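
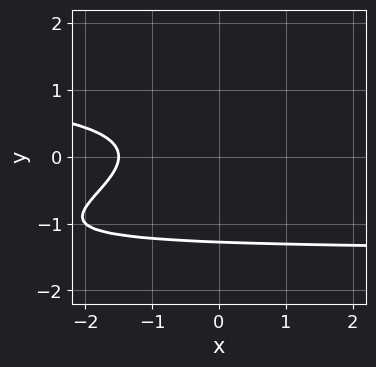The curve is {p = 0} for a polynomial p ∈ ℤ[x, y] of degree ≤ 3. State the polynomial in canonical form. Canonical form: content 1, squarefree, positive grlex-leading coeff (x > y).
x*y^2 - 3*y^3 - 2*y^2 - 2*x - 3

(a) The degree is 3 — no degree-2 curve has this shape.
(b) Putting this together gives p.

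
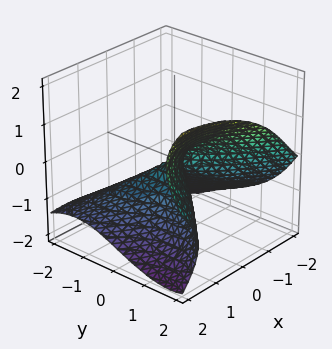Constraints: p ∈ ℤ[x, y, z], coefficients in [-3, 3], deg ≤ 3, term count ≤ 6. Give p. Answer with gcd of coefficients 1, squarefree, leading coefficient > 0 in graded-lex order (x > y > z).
2*x*y*z + y^3 - 2*z^3 - 2*x^2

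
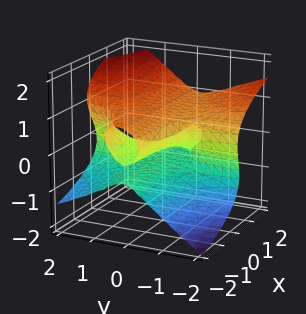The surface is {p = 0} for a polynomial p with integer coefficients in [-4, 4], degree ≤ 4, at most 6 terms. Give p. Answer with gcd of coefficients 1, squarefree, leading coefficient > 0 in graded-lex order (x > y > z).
x*y^2 + y*z^2 - 2*z^3 + z^2 + z

First, the degree is 3 — a generic line meets the surface in up to 3 points.
Next, from the visible intercepts: the visible y-axis segment lies entirely on the surface; the z-axis gridline crossings are at z ∈ {0, 1}; every point of the x-axis in the box is on the surface.
Finally, assembling these constraints gives the stated polynomial.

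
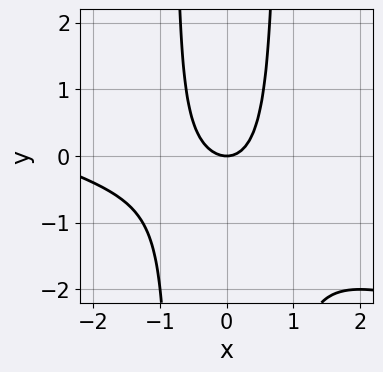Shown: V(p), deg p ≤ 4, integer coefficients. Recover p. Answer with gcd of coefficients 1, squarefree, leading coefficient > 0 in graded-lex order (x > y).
First, deg p = 3.
Then, against the integer gridlines: it meets the x-axis at x = 0 (among the integer gridlines); it meets the y-axis at y = 0 (among the integer gridlines).
Finally, together with the visible shape, these determine p as stated.

x^3 + 3*x^2*y + 3*x^2 - 2*y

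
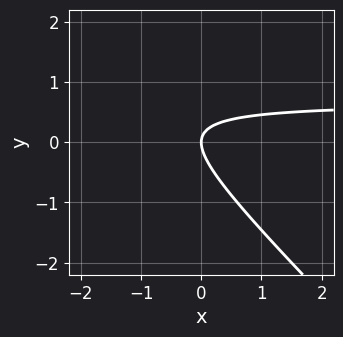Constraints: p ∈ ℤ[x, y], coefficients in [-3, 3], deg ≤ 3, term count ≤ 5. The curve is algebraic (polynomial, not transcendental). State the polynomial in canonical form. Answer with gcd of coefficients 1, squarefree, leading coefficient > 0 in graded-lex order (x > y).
3*x*y + 3*y^2 - 2*x

1. Degree: no degree-1 curve has this shape, so deg p = 2.
2. From the axis intercepts and sections: it meets the x-axis at x = 0 (among the integer gridlines); it crosses the y-axis at the gridline y = 0.
3. Fitting integer coefficients to these (and the overall shape) gives p.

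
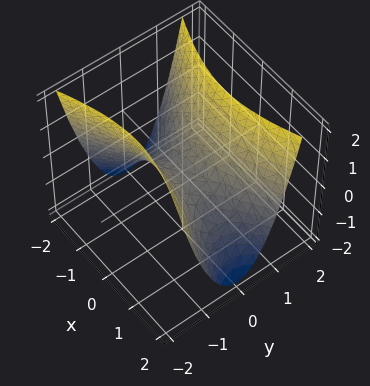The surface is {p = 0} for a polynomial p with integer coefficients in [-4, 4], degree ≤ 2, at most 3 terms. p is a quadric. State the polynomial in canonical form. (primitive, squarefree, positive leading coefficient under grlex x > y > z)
The degree is 2 — a hyperbolic paraboloid; a quadric.
Symmetries: it's symmetric under y → −y, forcing even powers of y; mirror symmetry x ↦ −x ⇒ only even powers of x.
From the axis intercepts and sections: one y-axis crossing is at y = 0; one z-axis crossing is at z = 0; one x-axis crossing is at x = 0.
Assembling these constraints gives the stated polynomial.

x^2 - 3*y^2 + 2*z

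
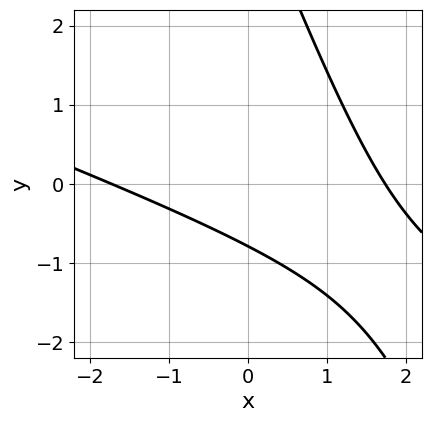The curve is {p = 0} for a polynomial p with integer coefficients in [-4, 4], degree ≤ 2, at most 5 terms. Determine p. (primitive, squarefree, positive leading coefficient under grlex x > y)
First, deg p = 2.
Finally, the integer polynomial consistent with all of this is the stated p.

x^2 + 3*x*y + y^2 - 3*y - 3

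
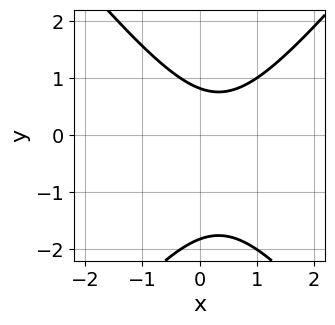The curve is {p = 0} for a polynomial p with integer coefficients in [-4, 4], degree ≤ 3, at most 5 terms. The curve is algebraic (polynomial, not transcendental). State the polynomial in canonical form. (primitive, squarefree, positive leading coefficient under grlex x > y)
3*x^2 - 2*y^2 - 2*x - 2*y + 3

First, degree: a generic line meets the curve in up to 2 points, so deg p = 2.
Then, observable constraints: it misses every integer gridline on the x-axis.
Finally, matching integer coefficients to the picture gives p.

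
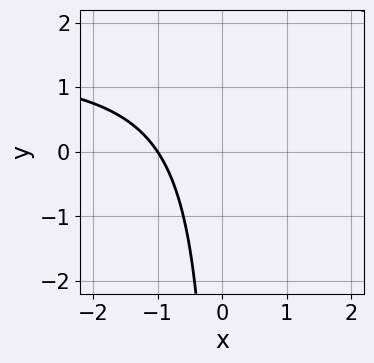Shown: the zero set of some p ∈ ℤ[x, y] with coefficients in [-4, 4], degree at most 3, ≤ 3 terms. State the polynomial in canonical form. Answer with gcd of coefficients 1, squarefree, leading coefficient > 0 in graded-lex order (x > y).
The degree is 2 — the shape is more complex than any degree-1 curve.
Observable constraints: it crosses the x-axis at the gridline x = -1; the curve avoids every integer y-axis point in the box.
Assembling these constraints gives the stated polynomial.

2*x*y - 3*x - 3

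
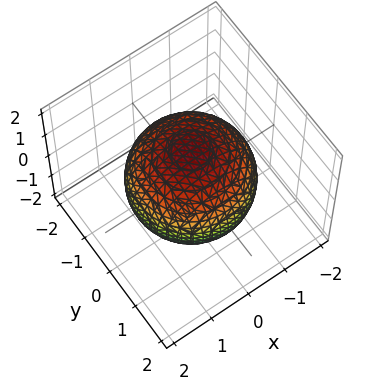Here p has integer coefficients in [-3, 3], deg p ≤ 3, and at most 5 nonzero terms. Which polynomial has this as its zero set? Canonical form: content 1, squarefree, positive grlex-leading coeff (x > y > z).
First, deg p = 2. A closed, bounded, convex surface; a quadric.
Next, symmetries: it's symmetric under z → −z, forcing even powers of z; the surface is invariant under rotation about z: p = q(x² + y², z).
Next, from the visible intercepts: a circular section at z = -1 has radius exactly 1.
Finally, the integer polynomial consistent with all of this is the stated p.

x^2 + y^2 + z^2 - 2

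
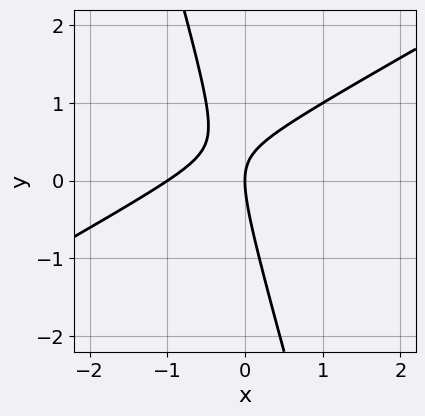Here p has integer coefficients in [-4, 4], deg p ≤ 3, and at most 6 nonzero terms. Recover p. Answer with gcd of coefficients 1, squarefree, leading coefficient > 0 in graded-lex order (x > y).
2*x^2 - 3*x*y - y^2 + 2*x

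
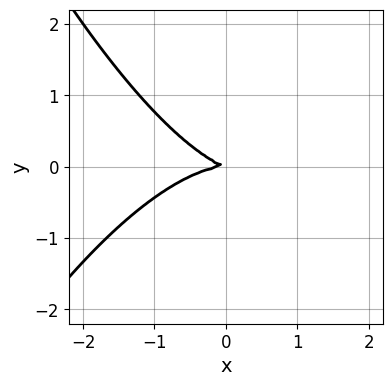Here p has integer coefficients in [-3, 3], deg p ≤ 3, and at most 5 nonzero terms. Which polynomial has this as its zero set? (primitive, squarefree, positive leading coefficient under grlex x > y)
x^3 + x*y + 3*y^2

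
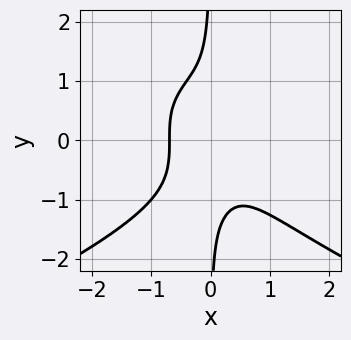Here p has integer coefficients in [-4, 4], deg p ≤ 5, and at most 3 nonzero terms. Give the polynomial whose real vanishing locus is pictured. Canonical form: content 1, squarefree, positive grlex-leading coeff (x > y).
2*x*y^3 + 3*x^3 + 1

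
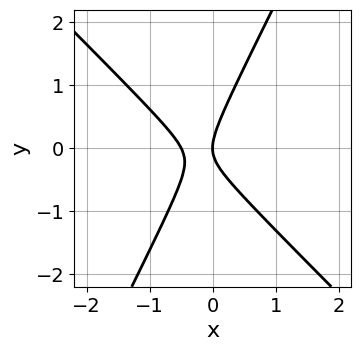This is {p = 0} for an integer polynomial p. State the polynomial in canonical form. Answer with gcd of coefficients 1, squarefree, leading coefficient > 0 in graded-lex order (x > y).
2*x^2 + x*y - y^2 + x

(a) The degree is 2 — a generic line meets the curve in up to 2 points.
(b) Reading off the gridlines: it meets the y-axis at y = 0 (among the integer gridlines); one x-axis crossing is at x = 0.
(c) Together with the visible shape, these determine p as stated.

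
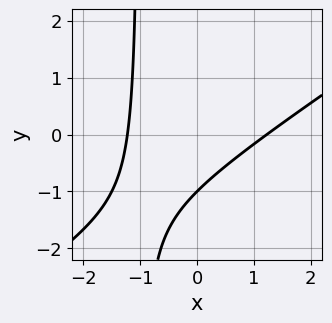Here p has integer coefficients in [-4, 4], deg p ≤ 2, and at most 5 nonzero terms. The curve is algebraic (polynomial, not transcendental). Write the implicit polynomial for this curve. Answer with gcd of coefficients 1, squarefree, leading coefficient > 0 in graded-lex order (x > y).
2*x^2 - 3*x*y - 3*y - 3

(a) Degree: the shape is more complex than any degree-1 curve, so deg p = 2.
(b) Checking where it meets the axes: it meets the y-axis at y = -1 (among the integer gridlines).
(c) Matching integer coefficients to the picture gives p.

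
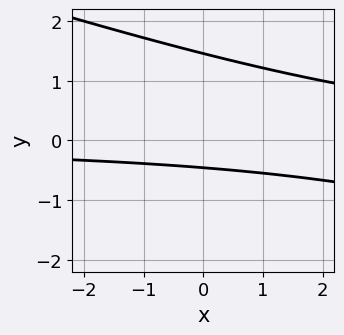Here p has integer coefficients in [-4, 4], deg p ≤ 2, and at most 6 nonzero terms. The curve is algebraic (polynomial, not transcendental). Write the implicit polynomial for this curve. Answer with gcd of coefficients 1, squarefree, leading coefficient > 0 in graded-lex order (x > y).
First, deg p = 2.
Then, against the integer gridlines: it misses every integer gridline on the x-axis.
Finally, the integer polynomial consistent with all of this is the stated p.

x*y + 3*y^2 - 3*y - 2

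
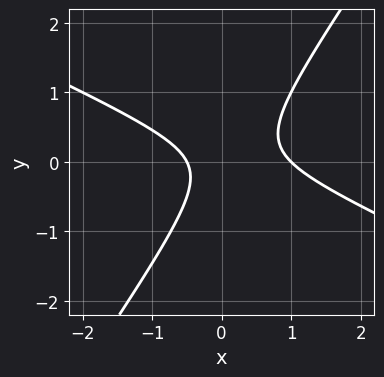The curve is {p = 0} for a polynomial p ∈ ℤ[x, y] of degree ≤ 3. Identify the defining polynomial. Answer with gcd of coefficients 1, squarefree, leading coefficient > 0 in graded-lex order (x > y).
(a) deg p = 2.
(b) From the axis intercepts and sections: the curve avoids every integer y-axis point in the box; one x-axis crossing is at x = 1.
(c) Fitting integer coefficients to these (and the overall shape) gives p.

2*x^2 + 3*x*y - 3*y^2 - x - 1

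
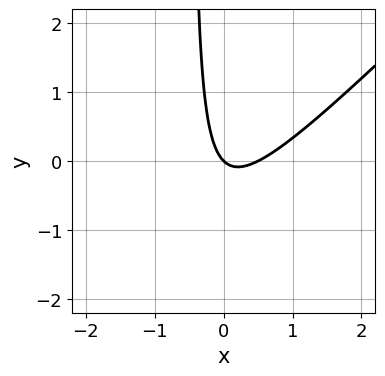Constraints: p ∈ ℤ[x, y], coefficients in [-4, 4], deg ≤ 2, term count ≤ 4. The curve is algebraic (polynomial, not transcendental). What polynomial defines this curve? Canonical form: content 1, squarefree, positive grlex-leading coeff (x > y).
2*x^2 - 2*x*y - x - y

The degree is 2 — a generic line meets the curve in up to 2 points.
Observable constraints: one y-axis crossing is at y = 0; it crosses the x-axis at the gridline x = 0.
Together with the visible shape, these determine p as stated.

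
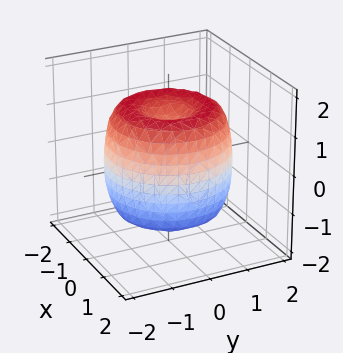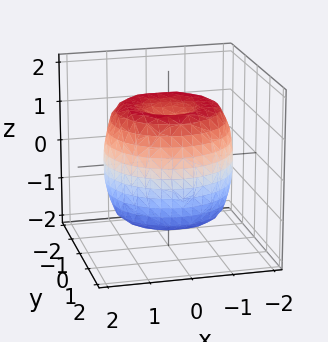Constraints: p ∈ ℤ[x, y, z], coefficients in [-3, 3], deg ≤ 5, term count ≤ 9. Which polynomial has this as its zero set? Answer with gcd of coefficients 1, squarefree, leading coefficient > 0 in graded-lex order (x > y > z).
Degree: a generic line meets the surface in up to 4 points, so deg p = 4.
Symmetries: rotational symmetry about the z-axis ⇒ p depends on x, y only through x² + y².
From the visible intercepts: the z-axis gridline crossings are at z ∈ {-1, 1}; a circular section at z = -1 has radius between 1 and 2.
Together with the visible shape, these determine p as stated.

x^4 + 2*x^2*y^2 + y^4 - 2*x^2 - 2*y^2 + z^2 - 1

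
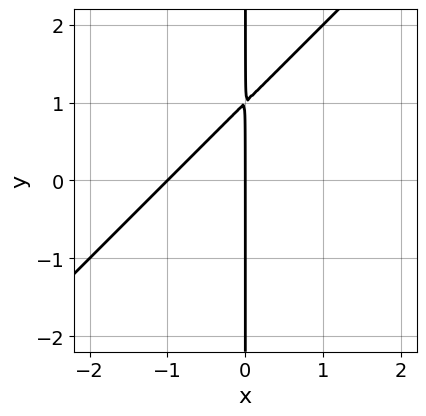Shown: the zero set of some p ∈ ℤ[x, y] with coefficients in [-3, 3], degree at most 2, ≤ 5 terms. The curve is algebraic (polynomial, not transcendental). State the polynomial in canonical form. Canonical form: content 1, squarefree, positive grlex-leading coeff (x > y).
(a) deg p = 2.
(b) From the axis intercepts and sections: the x-axis gridline crossings are at x ∈ {-1, 0}; every point of the y-axis in the box is on the curve.
(c) Putting this together gives p.

x^2 - x*y + x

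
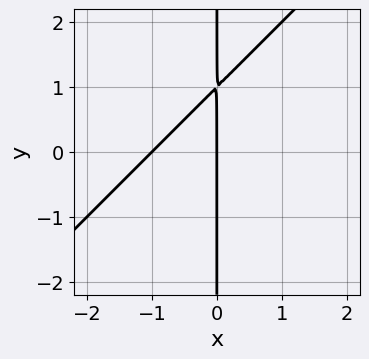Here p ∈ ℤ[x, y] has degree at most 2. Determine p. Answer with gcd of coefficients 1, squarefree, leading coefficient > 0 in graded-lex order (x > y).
x^2 - x*y + x

1. The degree is 2 — the shape is more complex than any degree-1 curve.
2. From the axis intercepts and sections: the x-axis gridline crossings are at x ∈ {-1, 0}; the visible y-axis segment lies entirely on the curve.
3. These observations pin down the coefficients.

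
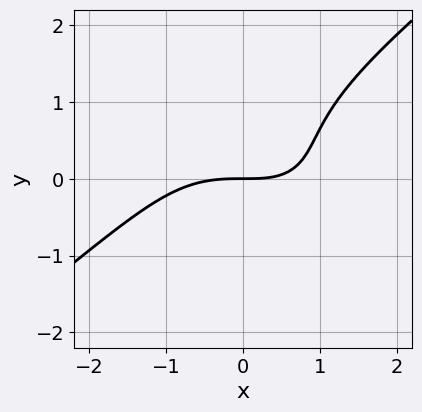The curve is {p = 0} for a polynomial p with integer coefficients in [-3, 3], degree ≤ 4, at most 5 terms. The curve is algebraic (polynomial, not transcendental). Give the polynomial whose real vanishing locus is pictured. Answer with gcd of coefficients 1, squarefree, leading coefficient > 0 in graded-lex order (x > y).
First, degree: the shape is more complex than any degree-2 curve, so deg p = 3.
Next, checking where it meets the axes: it crosses the x-axis at the gridline x = 0; one y-axis crossing is at y = 0.
Finally, solving for integer coefficients yields p as stated.

x^3 - 2*y^3 + x*y + 2*y^2 - 3*y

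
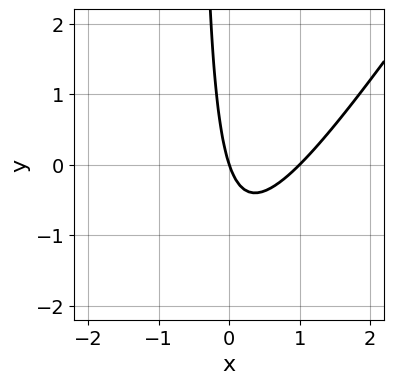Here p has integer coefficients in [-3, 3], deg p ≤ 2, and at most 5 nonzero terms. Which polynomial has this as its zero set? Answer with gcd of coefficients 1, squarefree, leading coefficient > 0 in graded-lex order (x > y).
3*x^2 - 2*x*y - 3*x - y

(a) deg p = 2.
(b) Reading off the gridlines: among the integer gridlines, it crosses the x-axis at x ∈ {0, 1}; one y-axis crossing is at y = 0.
(c) Fitting integer coefficients to these (and the overall shape) gives p.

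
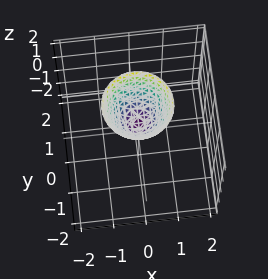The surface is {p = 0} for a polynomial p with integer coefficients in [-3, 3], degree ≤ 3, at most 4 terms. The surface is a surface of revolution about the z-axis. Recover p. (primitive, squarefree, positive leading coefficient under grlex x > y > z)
deg p = 2. A generic line meets the surface in up to 2 points.
Symmetries: the surface is invariant under rotation about z: p = q(x² + y², z).
Against the integer gridlines: a circular section at z = 2 has radius exactly 1; the surface avoids every integer x-axis point in the box; the surface avoids every integer y-axis point in the box.
Fitting integer coefficients to these (and the overall shape) gives p.

3*x^2 + 3*y^2 - 2*z + 1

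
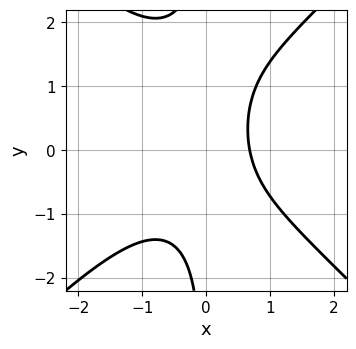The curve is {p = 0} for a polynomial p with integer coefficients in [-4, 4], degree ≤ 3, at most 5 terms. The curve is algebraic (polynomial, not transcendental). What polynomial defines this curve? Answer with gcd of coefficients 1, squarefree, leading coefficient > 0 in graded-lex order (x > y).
3*x^3 - 3*x*y^2 + 2*x*y + 3*x - 3

(a) The degree is 3 — no degree-2 curve has this shape.
(b) Reading off the gridlines: the curve avoids every integer y-axis point in the box.
(c) Assembling these constraints gives the stated polynomial.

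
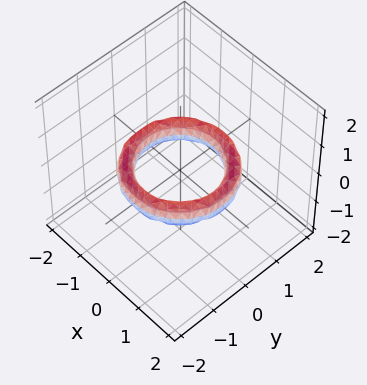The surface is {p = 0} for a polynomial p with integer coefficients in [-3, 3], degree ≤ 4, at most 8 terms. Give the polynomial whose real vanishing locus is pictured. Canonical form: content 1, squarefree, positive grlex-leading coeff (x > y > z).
x^4 + 2*x^2*y^2 + y^4 - 3*x^2 - 3*y^2 + 2*z^2 + 2

(a) The degree is 4 — the shape is more complex than any degree-3 surface.
(b) Symmetry: the surface is invariant under rotation about z: p = q(x² + y², z).
(c) Observable constraints: it misses every integer gridline on the z-axis; among the integer gridlines, it crosses the y-axis at y ∈ {-1, 1}; the x-axis gridline crossings are at x ∈ {-1, 1}.
(d) Matching integer coefficients to the picture gives p.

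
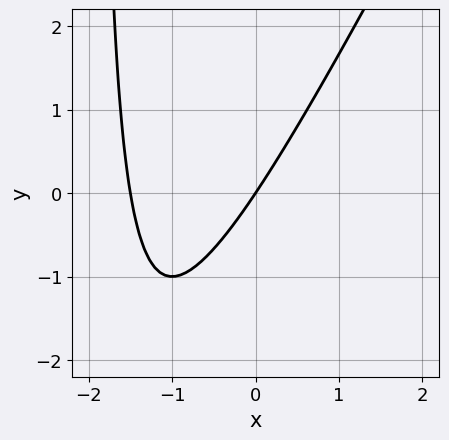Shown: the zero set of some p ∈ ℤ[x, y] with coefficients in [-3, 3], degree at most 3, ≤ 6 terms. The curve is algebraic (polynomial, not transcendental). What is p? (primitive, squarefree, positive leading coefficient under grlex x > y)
1. The degree is 2 — the shape is more complex than any degree-1 curve.
2. Against the integer gridlines: it crosses the x-axis at the gridline x = 0; it crosses the y-axis at the gridline y = 0.
3. These observations pin down the coefficients.

2*x^2 - x*y + 3*x - 2*y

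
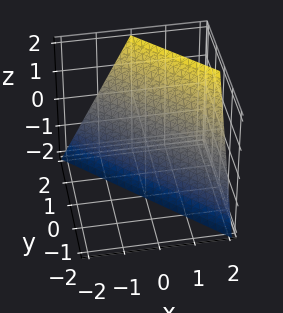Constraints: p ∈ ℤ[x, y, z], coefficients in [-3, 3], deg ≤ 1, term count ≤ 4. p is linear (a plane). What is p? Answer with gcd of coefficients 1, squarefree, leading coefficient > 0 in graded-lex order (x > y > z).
2*x + 2*y - z - 2

(a) Degree: every cross-section is a straight line — this is a plane, so deg p = 1.
(b) Checking where it meets the axes: it meets the x-axis at x = 1 (among the integer gridlines); it crosses the y-axis at the gridline y = 1.
(c) Putting this together gives p. Check: (0, 0, -2) on the z-axis lies on the surface, and p(0, 0, -2) = 0. ✓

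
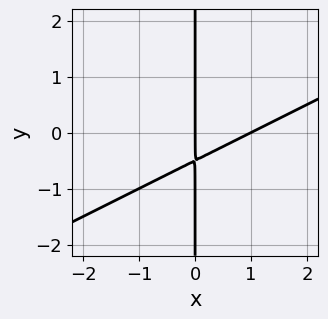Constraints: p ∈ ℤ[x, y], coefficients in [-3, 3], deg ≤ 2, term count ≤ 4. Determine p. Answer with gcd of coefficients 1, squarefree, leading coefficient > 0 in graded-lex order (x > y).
(a) The degree is 2 — the shape is more complex than any degree-1 curve.
(b) From the visible intercepts: among the integer gridlines, it crosses the x-axis at x ∈ {0, 1}; the visible y-axis segment lies entirely on the curve.
(c) Fitting integer coefficients to these (and the overall shape) gives p.

x^2 - 2*x*y - x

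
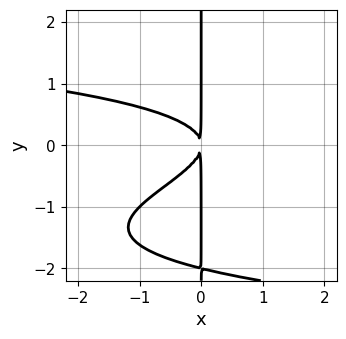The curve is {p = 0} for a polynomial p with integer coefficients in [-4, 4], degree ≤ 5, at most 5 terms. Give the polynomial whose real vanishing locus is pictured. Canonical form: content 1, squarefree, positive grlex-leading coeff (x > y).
x*y^3 + 2*x*y^2 + x^2

deg p = 4. The shape is more complex than any degree-3 curve.
Reading off the gridlines: every point of the y-axis in the box is on the curve.
Solving for integer coefficients yields p as stated.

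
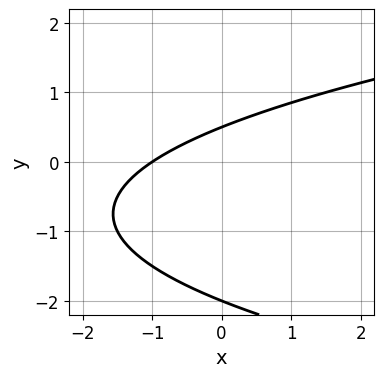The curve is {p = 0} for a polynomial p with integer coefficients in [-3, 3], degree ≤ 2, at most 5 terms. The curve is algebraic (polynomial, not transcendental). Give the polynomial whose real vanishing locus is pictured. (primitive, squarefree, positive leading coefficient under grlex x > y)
First, degree: no degree-1 curve has this shape, so deg p = 2.
Next, reading off the gridlines: it crosses the y-axis at the gridline y = -2; one x-axis crossing is at x = -1.
Finally, the integer polynomial consistent with all of this is the stated p.

2*y^2 - 2*x + 3*y - 2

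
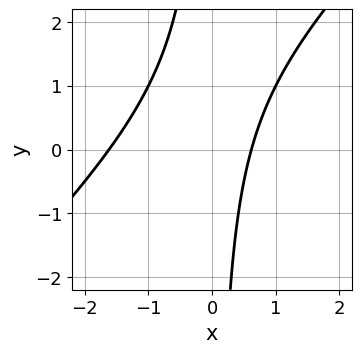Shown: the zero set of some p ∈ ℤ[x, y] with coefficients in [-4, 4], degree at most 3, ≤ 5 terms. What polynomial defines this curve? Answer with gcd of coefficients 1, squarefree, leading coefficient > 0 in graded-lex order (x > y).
(a) deg p = 2. No degree-1 curve has this shape.
(b) From the visible intercepts: it misses every integer gridline on the y-axis.
(c) Matching integer coefficients to the picture gives p.

x^2 - x*y + x - 1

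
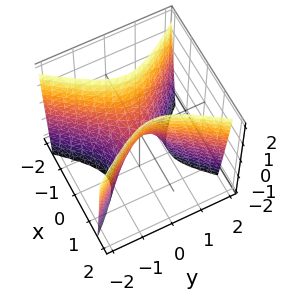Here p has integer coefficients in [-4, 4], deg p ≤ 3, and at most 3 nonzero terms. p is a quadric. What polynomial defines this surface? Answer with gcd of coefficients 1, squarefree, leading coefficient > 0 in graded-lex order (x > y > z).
(a) deg p = 2. A saddle surface; a quadric.
(b) Symmetries: mirror symmetry y ↦ −y ⇒ only even powers of y; mirror symmetry x ↦ −x ⇒ only even powers of x.
(c) Observable constraints: one x-axis crossing is at x = 0; it crosses the z-axis at the gridline z = 0.
(d) Assembling these constraints gives the stated polynomial.

3*x^2 - 2*y^2 - z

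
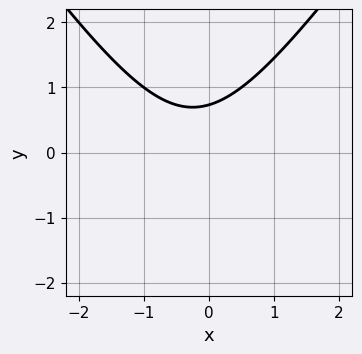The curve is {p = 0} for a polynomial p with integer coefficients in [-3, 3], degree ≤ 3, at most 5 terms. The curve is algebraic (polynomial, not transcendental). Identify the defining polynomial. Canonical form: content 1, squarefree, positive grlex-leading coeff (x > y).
1. deg p = 2.
2. Reading off the gridlines: no x-intercept at any integer in the box.
3. These observations pin down the coefficients.

2*x^2 - y^2 + x - 2*y + 2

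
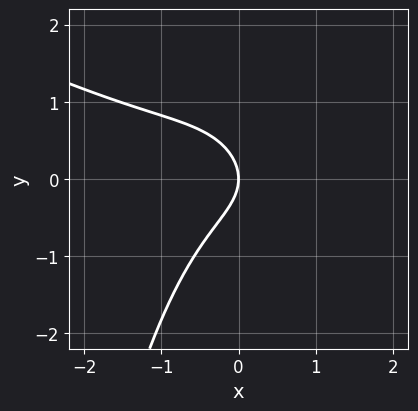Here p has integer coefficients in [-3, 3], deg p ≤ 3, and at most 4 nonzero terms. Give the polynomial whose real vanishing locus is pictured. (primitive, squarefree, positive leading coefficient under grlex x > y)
x^3 + 2*x^2*y + 2*y^2 + 2*x

(a) deg p = 3. A generic line meets the curve in up to 3 points.
(b) Checking where it meets the axes: it crosses the x-axis at the gridline x = 0; one y-axis crossing is at y = 0.
(c) Together with the visible shape, these determine p as stated.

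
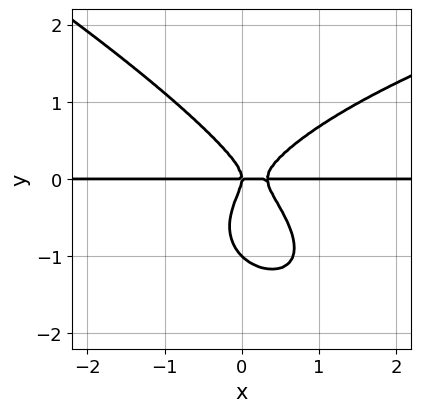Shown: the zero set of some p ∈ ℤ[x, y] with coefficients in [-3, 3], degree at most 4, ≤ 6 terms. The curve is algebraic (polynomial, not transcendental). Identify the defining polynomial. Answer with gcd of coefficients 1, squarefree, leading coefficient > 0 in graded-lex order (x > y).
(a) deg p = 4. No degree-3 curve has this shape.
(b) Against the integer gridlines: the visible x-axis segment lies entirely on the curve; the y-axis gridline crossings are at y ∈ {-1, 0}.
(c) Solving for integer coefficients yields p as stated.

x*y^3 + 2*y^4 - 3*x^2*y + 2*y^3 + x*y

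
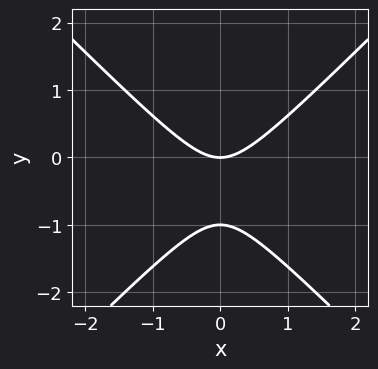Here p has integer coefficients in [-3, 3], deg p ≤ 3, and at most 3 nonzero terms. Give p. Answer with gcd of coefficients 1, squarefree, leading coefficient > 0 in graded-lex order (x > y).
(a) deg p = 2. A generic line meets the curve in up to 2 points.
(b) Symmetries: mirror symmetry x ↦ −x ⇒ only even powers of x.
(c) Observable constraints: among the integer gridlines, it crosses the y-axis at y ∈ {-1, 0}; it meets the x-axis at x = 0 (among the integer gridlines).
(d) Solving for integer coefficients yields p as stated.

x^2 - y^2 - y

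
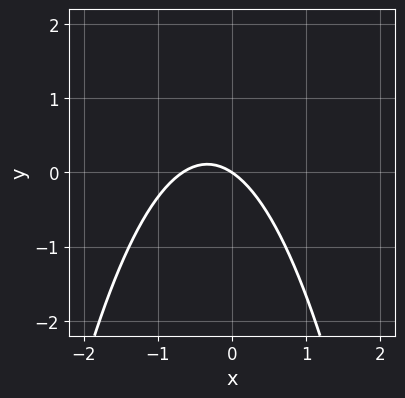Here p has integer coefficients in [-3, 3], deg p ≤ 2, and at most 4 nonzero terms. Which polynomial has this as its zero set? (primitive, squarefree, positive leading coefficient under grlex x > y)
1. deg p = 2. The shape is more complex than any degree-1 curve.
2. From the visible intercepts: it crosses the y-axis at the gridline y = 0; one x-axis crossing is at x = 0.
3. Matching integer coefficients to the picture gives p.

3*x^2 + 2*x + 3*y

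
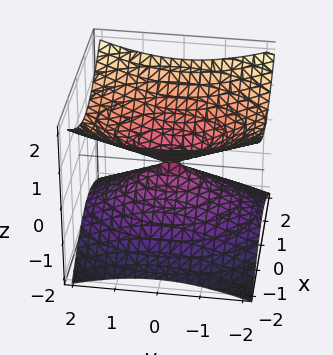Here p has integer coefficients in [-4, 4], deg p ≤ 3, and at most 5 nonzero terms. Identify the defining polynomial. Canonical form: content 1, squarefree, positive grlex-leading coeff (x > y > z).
1. The degree is 2 — a double cone through the origin; a quadric.
2. Symmetries: mirror symmetry y ↦ −y ⇒ only even powers of y; it's symmetric under x → −x, forcing even powers of x; mirror symmetry z ↦ −z ⇒ only even powers of z.
3. Checking where it meets the axes: it crosses the x-axis at the gridline x = 0; it meets the y-axis at y = 0 (among the integer gridlines); it crosses the z-axis at the gridline z = 0.
4. Matching integer coefficients to the picture gives p.

2*x^2 + y^2 - 3*z^2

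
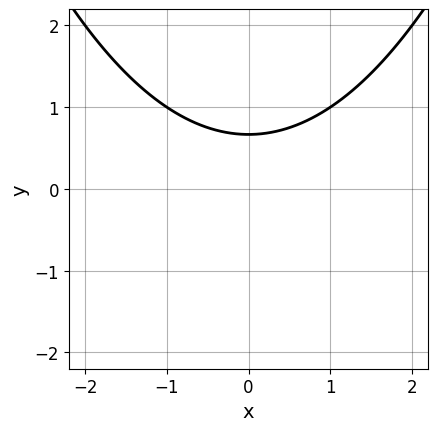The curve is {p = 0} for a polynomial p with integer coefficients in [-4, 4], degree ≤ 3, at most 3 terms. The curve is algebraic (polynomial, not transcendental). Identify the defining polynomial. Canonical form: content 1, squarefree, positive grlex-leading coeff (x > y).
(a) The degree is 2 — the shape is more complex than any degree-1 curve.
(b) Symmetries: the x ↦ −x reflection is a symmetry, so x appears only in even powers.
(c) Observable constraints: the curve avoids every integer x-axis point in the box.
(d) The integer polynomial consistent with all of this is the stated p.

x^2 - 3*y + 2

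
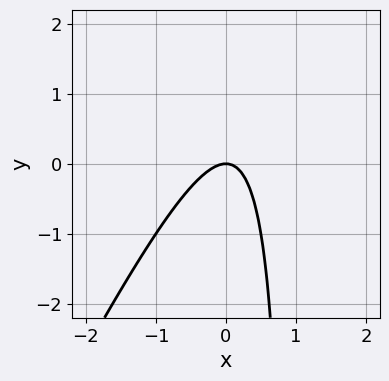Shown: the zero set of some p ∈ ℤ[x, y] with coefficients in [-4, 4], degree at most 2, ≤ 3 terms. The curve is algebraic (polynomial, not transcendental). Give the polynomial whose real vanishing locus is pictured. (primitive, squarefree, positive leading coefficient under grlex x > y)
1. Degree: a generic line meets the curve in up to 2 points, so deg p = 2.
2. Observable constraints: it crosses the x-axis at the gridline x = 0; one y-axis crossing is at y = 0.
3. Putting this together gives p.

2*x^2 - x*y + y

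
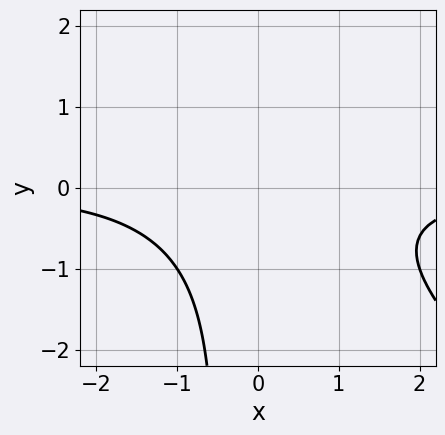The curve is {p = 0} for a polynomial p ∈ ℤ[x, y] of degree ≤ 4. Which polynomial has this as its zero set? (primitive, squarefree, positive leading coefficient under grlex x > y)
2*x^2*y + 2*x*y^2 + y^2 + 3

1. The degree is 3 — no degree-2 curve has this shape.
2. Against the integer gridlines: the curve avoids every integer y-axis point in the box; no x-intercept at any integer in the box.
3. These observations pin down the coefficients.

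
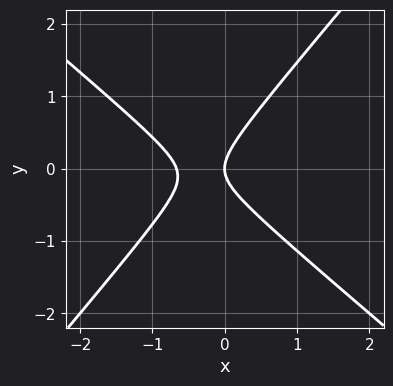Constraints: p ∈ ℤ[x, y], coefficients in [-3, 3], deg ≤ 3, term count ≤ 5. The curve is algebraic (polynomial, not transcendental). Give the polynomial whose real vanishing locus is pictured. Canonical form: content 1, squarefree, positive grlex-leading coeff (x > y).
deg p = 2. No degree-1 curve has this shape.
Observable constraints: it meets the y-axis at y = 0 (among the integer gridlines); it crosses the x-axis at the gridline x = 0.
Putting this together gives p.

3*x^2 + x*y - 3*y^2 + 2*x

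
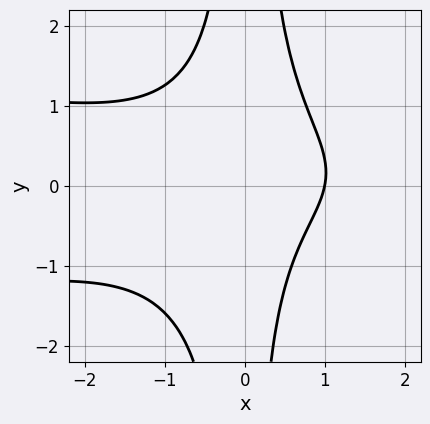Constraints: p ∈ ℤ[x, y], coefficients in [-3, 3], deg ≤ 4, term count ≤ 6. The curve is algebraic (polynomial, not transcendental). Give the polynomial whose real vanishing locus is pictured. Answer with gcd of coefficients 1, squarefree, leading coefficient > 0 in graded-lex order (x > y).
3*x^2*y^2 + x^3 - x*y + 2*x - 3

First, deg p = 4.
Next, checking where it meets the axes: it meets the x-axis at x = 1 (among the integer gridlines); the curve avoids every integer y-axis point in the box.
Finally, the integer polynomial consistent with all of this is the stated p.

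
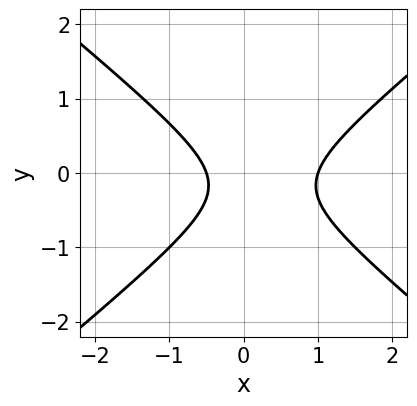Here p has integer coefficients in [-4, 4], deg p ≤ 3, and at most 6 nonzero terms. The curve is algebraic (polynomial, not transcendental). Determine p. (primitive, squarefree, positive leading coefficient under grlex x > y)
(a) The degree is 2 — no degree-1 curve has this shape.
(b) From the visible intercepts: it misses every integer gridline on the y-axis; it crosses the x-axis at the gridline x = 1.
(c) Matching integer coefficients to the picture gives p.

2*x^2 - 3*y^2 - x - y - 1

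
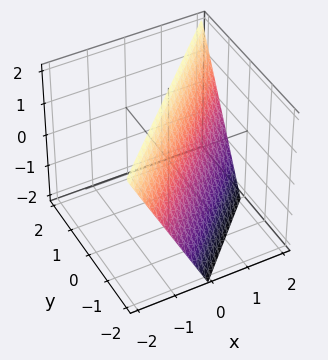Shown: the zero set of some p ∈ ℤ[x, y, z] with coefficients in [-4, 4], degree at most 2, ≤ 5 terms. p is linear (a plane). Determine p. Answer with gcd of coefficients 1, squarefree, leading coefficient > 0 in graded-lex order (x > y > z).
2*x - 2*y + z - 2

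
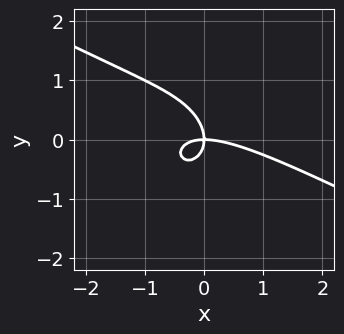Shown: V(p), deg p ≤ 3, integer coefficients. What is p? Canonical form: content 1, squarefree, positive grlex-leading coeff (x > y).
x^3 + 2*x^2*y + x*y^2 + 2*y^3 + 2*x*y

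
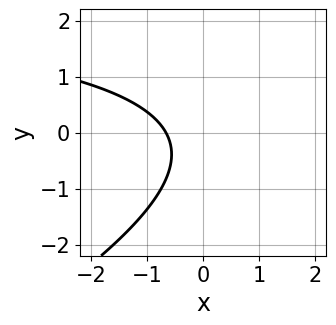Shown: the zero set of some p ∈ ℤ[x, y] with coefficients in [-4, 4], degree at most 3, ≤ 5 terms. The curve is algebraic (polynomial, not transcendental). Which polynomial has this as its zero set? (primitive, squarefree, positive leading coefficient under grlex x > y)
deg p = 2. The shape is more complex than any degree-1 curve.
From the visible intercepts: the curve avoids every integer y-axis point in the box.
Solving for integer coefficients yields p as stated.

x*y - 2*y^2 - 3*x - y - 2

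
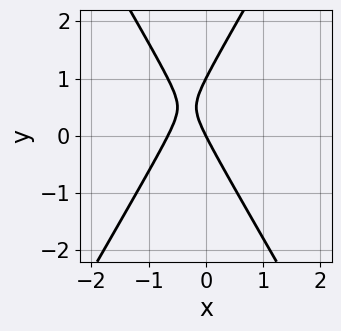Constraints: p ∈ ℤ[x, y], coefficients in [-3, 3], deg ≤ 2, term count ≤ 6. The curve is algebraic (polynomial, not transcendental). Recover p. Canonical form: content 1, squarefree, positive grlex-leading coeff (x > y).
3*x^2 - y^2 + 2*x + y

The degree is 2 — no degree-1 curve has this shape.
Reading off the gridlines: it crosses the x-axis at the gridline x = 0; among the integer gridlines, it crosses the y-axis at y ∈ {0, 1}.
These observations pin down the coefficients.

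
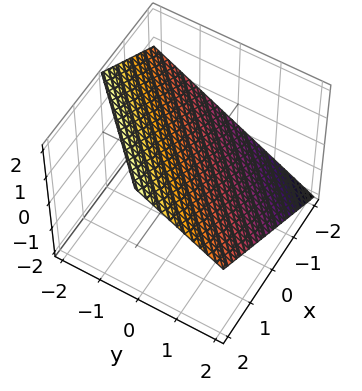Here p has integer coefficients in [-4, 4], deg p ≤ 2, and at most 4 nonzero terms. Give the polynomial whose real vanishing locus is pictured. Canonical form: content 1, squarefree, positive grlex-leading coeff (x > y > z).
2*x - 2*y - 3*z + 2

1. Degree: the surface is flat (a plane), so deg p = 1.
2. Observable constraints: one x-axis crossing is at x = -1; it meets the y-axis at y = 1 (among the integer gridlines).
3. Fitting integer coefficients to these (and the overall shape) gives p.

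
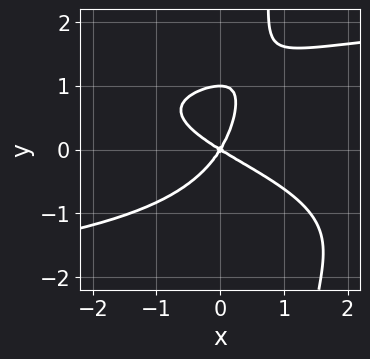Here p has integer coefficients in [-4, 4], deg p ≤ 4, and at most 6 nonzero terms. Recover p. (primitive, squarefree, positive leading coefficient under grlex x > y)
First, degree: a generic line meets the curve in up to 4 points, so deg p = 4.
Next, observable constraints: among the integer gridlines, it crosses the y-axis at y ∈ {0, 1}; it crosses the x-axis at the gridline x = 0.
Finally, solving for integer coefficients yields p as stated.

x*y^3 - y^3 - x^2 - x*y + y^2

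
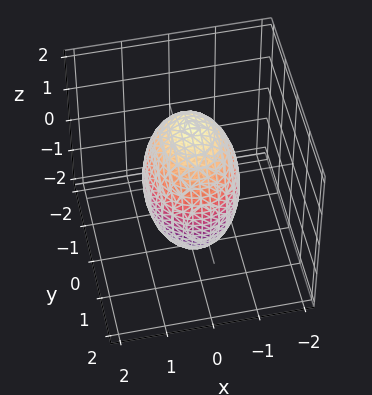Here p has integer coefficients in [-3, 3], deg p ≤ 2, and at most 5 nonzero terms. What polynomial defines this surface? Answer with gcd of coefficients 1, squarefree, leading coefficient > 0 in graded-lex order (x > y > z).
3*x^2 + 2*y^2 + z^2 - 3

First, degree: a closed, bounded, convex surface; a quadric, so deg p = 2.
Next, symmetries: it's symmetric under y → −y, forcing even powers of y; it's symmetric under x → −x, forcing even powers of x; the z ↦ −z reflection is a symmetry, so z appears only in even powers.
Then, observable constraints: the x-axis gridline crossings are at x ∈ {-1, 1}.
Finally, putting this together gives p.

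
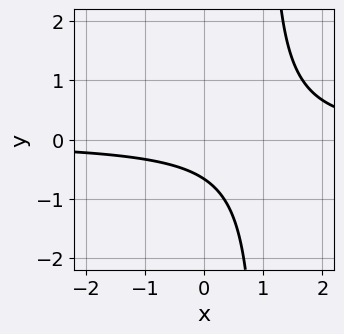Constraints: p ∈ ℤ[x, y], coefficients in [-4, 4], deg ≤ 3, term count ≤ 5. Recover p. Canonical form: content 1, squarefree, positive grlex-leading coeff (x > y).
First, degree: a generic line meets the curve in up to 2 points, so deg p = 2.
Next, checking where it meets the axes: it misses every integer gridline on the x-axis.
Finally, together with the visible shape, these determine p as stated.

3*x*y - 3*y - 2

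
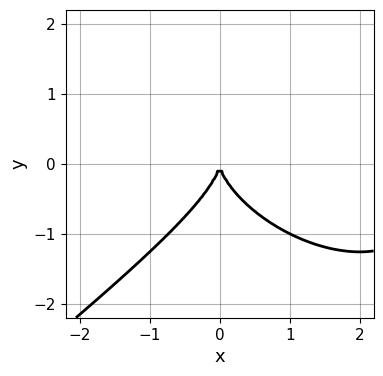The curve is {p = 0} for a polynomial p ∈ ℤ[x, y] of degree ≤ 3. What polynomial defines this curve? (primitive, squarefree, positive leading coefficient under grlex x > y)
1. The degree is 3 — the shape is more complex than any degree-2 curve.
2. Reading off the gridlines: it crosses the y-axis at the gridline y = 0; one x-axis crossing is at x = 0.
3. These observations pin down the coefficients.

x^3 - 2*y^3 - 3*x^2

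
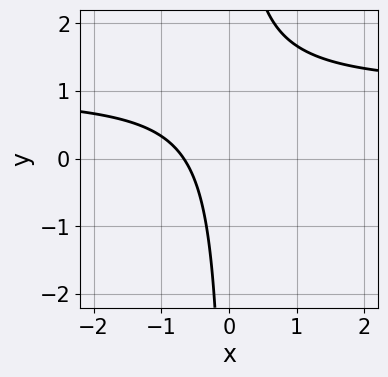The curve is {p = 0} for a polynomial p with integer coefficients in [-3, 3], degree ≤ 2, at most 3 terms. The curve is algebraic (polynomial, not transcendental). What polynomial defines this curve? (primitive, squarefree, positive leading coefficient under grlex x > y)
First, the degree is 2 — the shape is more complex than any degree-1 curve.
Then, from the visible intercepts: it misses every integer gridline on the y-axis.
Finally, together with the visible shape, these determine p as stated.

3*x*y - 3*x - 2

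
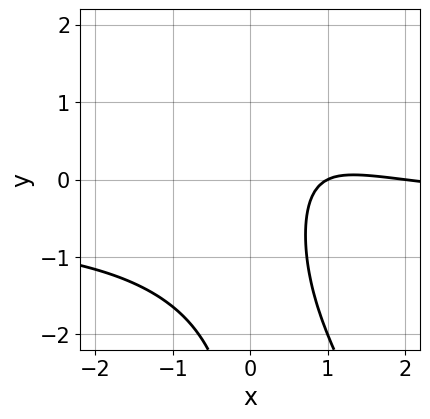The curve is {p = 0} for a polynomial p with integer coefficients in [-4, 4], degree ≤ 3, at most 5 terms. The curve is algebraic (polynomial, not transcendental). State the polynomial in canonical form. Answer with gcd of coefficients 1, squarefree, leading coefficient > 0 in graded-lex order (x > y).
2*x^2*y + x*y^2 + x^2 - 3*x + 2

1. deg p = 3. The shape is more complex than any degree-2 curve.
2. From the visible intercepts: the curve avoids every integer y-axis point in the box; among the integer gridlines, it crosses the x-axis at x ∈ {1, 2}.
3. Fitting integer coefficients to these (and the overall shape) gives p.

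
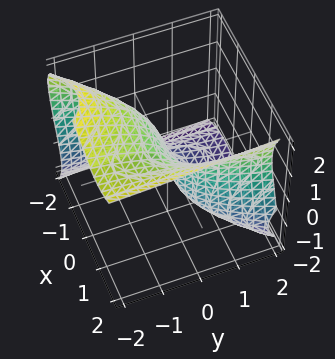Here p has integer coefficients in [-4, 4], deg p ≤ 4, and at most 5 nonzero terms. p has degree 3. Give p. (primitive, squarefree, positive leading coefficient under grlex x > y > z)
x^3 + x*y*z - z^3 - 3*y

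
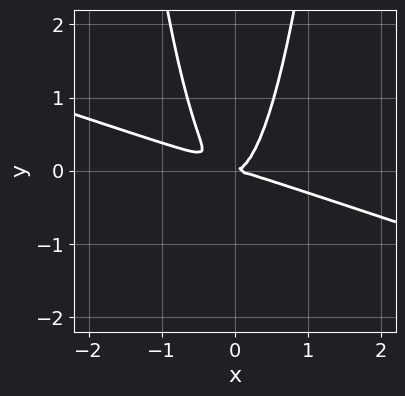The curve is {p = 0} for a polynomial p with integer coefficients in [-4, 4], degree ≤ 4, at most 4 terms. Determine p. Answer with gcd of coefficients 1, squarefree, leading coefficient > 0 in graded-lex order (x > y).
x^3 + 3*x^2*y - y^2

First, degree: a generic line meets the curve in up to 3 points, so deg p = 3.
Then, from the visible intercepts: it meets the y-axis at y = 0 (among the integer gridlines); it meets the x-axis at x = 0 (among the integer gridlines).
Finally, assembling these constraints gives the stated polynomial.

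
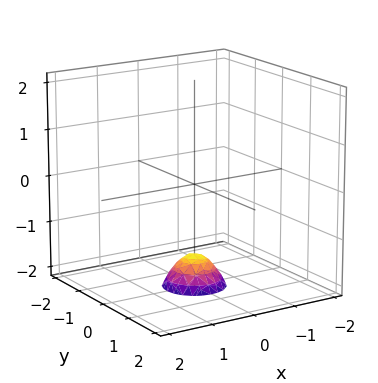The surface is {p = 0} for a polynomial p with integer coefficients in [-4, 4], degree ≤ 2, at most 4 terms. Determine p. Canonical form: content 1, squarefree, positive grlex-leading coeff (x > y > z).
deg p = 2.
Symmetries: rotational symmetry about the z-axis ⇒ p depends on x, y only through x² + y².
From the axis intercepts and sections: no y-intercept at any integer in the box; it misses every integer gridline on the x-axis; a circular section at z = -2 has radius between 0 and 1.
These observations pin down the coefficients.

3*x^2 + 3*y^2 + 2*z + 3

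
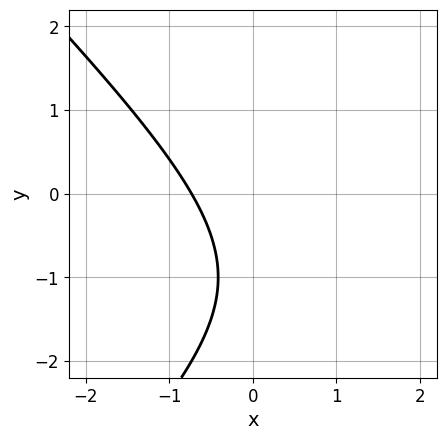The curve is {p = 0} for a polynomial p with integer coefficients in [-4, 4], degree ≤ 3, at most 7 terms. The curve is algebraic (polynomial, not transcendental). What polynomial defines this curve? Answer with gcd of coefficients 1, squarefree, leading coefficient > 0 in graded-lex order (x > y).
1. Degree: no degree-1 curve has this shape, so deg p = 2.
2. Against the integer gridlines: it misses every integer gridline on the y-axis.
3. Fitting integer coefficients to these (and the overall shape) gives p.

x^2 - y^2 - 2*x - 2*y - 2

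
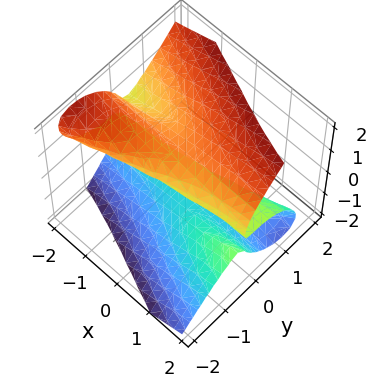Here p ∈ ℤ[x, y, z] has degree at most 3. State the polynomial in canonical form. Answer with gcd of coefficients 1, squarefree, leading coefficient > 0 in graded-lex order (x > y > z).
3*x*y*z + 3*y^3 - 2*z^3 + 2*z

First, degree: the shape is more complex than any degree-2 surface, so deg p = 3.
Next, against the integer gridlines: the z-axis gridline crossings are at z ∈ {-1, 0, 1}; it meets the y-axis at y = 0 (among the integer gridlines); every point of the x-axis in the box is on the surface.
Finally, putting this together gives p.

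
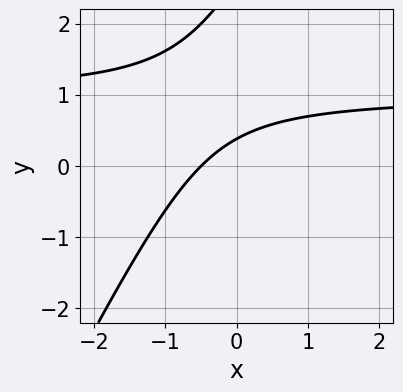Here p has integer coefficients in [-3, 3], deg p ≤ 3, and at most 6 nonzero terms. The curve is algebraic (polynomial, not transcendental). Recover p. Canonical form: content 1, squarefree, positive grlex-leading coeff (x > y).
2*x*y - y^2 - 2*x + 3*y - 1

(a) The degree is 2 — the shape is more complex than any degree-1 curve.
(b) The integer polynomial consistent with all of this is the stated p.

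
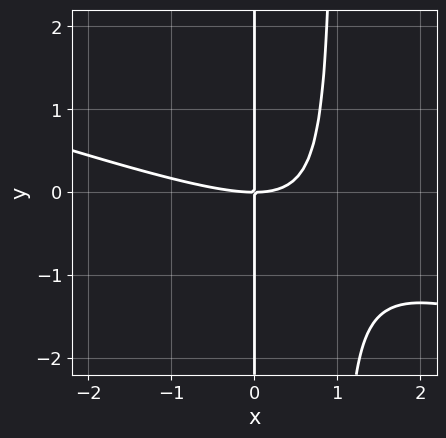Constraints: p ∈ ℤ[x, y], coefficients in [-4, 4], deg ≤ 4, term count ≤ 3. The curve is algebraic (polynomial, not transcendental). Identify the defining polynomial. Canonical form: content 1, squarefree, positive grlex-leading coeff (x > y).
x^3 + 3*x^2*y - 3*x*y

Degree: a generic line meets the curve in up to 3 points, so deg p = 3.
From the axis intercepts and sections: the visible y-axis segment lies entirely on the curve; it crosses the x-axis at the gridline x = 0.
Assembling these constraints gives the stated polynomial.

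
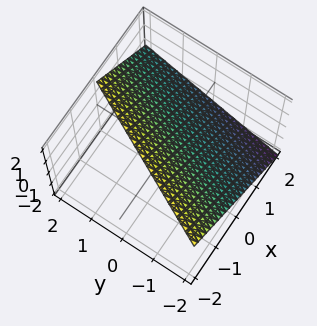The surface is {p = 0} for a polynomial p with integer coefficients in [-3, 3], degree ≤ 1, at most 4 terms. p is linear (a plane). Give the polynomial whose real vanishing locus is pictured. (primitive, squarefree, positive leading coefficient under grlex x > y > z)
(a) deg p = 1.
(b) Observable constraints: one y-axis crossing is at y = -2; one x-axis crossing is at x = 1; it meets the z-axis at z = 1 (among the integer gridlines).
(c) Putting this together gives p.

2*x - y + 2*z - 2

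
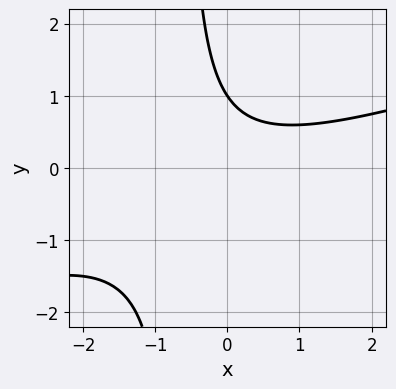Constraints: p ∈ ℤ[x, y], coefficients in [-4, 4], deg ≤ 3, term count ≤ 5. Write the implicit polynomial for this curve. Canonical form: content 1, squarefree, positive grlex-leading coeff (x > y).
(a) deg p = 2.
(b) Against the integer gridlines: it crosses the y-axis at the gridline y = 1; it misses every integer gridline on the x-axis.
(c) These observations pin down the coefficients.

x^2 - 3*x*y - 2*y + 2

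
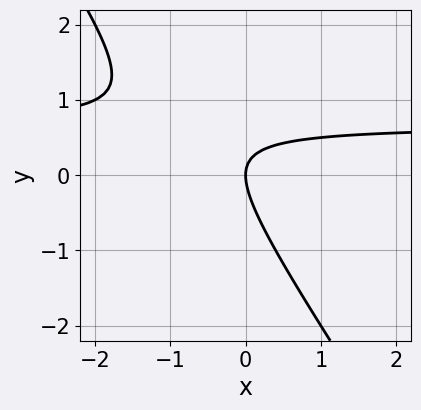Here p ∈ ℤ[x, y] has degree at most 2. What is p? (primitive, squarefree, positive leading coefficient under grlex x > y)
3*x*y + 2*y^2 - 2*x

(a) Degree: a generic line meets the curve in up to 2 points, so deg p = 2.
(b) From the axis intercepts and sections: one x-axis crossing is at x = 0; it crosses the y-axis at the gridline y = 0.
(c) Putting this together gives p.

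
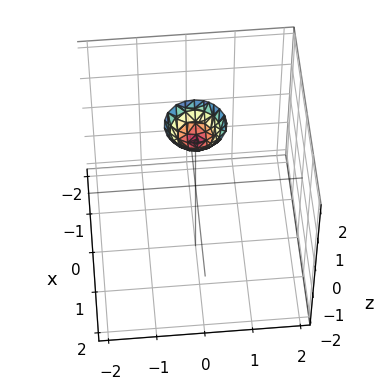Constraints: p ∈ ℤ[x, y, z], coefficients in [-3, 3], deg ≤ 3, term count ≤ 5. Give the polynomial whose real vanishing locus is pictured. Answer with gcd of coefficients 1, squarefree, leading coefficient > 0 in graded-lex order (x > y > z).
(a) deg p = 2.
(b) Symmetries: rotational symmetry about the z-axis ⇒ p depends on x, y only through x² + y².
(c) From the visible intercepts: the surface avoids every integer x-axis point in the box; no y-intercept at any integer in the box; a circular section at z = 2 has radius between 0 and 1.
(d) These observations pin down the coefficients.

3*x^2 + 3*y^2 - 2*z + 3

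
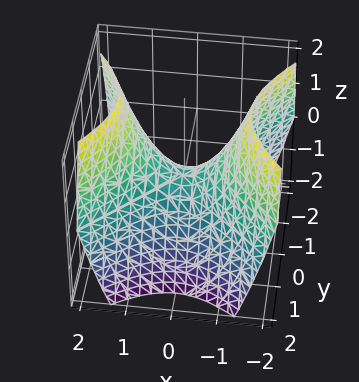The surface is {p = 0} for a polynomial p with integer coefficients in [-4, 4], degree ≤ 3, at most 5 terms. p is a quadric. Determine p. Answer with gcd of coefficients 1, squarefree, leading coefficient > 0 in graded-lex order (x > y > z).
x^2 - y^2 - z

The degree is 2 — a hyperbolic paraboloid; a quadric.
Symmetries: mirror symmetry y ↦ −y ⇒ only even powers of y; the x ↦ −x reflection is a symmetry, so x appears only in even powers.
Observable constraints: it meets the y-axis at y = 0 (among the integer gridlines); one z-axis crossing is at z = 0; it meets the x-axis at x = 0 (among the integer gridlines).
Solving for integer coefficients yields p as stated.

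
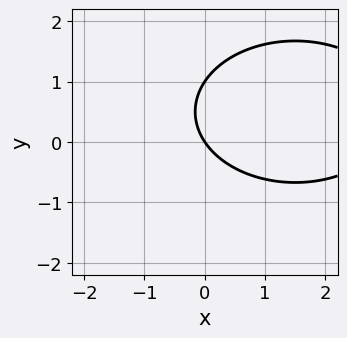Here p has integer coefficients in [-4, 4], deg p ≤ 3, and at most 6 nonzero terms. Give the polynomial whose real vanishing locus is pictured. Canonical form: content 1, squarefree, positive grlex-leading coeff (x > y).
x^2 + 2*y^2 - 3*x - 2*y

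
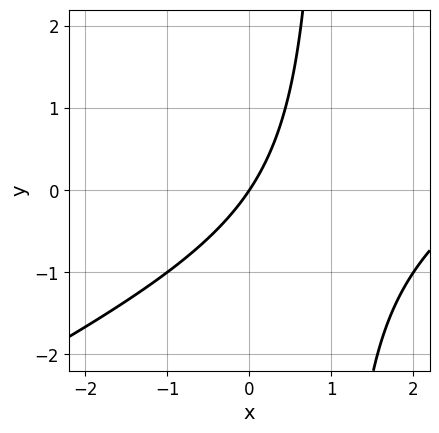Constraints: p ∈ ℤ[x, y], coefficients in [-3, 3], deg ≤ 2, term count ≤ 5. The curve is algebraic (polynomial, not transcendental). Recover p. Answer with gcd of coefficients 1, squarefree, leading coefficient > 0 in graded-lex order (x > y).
First, degree: the shape is more complex than any degree-1 curve, so deg p = 2.
Then, against the integer gridlines: it meets the y-axis at y = 0 (among the integer gridlines); it meets the x-axis at x = 0 (among the integer gridlines).
Finally, putting this together gives p.

x^2 - 2*x*y - 3*x + 2*y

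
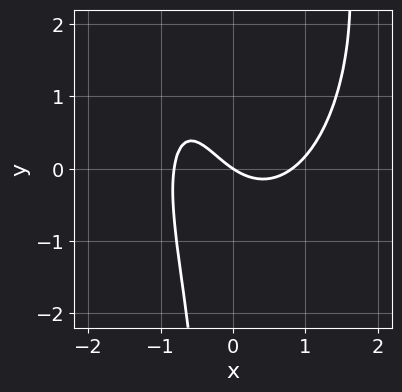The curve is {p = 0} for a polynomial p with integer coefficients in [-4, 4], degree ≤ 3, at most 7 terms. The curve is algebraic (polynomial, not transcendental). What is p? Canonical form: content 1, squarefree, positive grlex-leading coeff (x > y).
Degree: the shape is more complex than any degree-2 curve, so deg p = 3.
Reading off the gridlines: it crosses the x-axis at the gridline x = 0; one y-axis crossing is at y = 0.
Assembling these constraints gives the stated polynomial.

3*x^3 + x*y^2 - 3*x*y - 2*x - 3*y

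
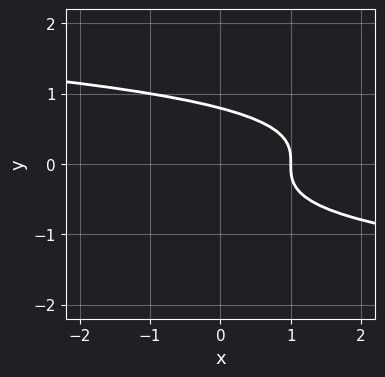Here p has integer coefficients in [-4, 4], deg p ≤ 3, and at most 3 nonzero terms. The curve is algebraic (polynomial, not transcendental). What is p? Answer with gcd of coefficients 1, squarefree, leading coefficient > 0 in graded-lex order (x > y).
2*y^3 + x - 1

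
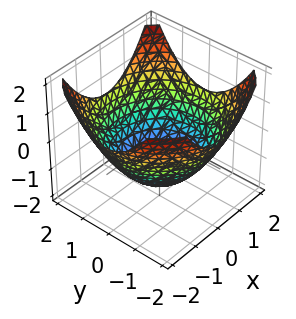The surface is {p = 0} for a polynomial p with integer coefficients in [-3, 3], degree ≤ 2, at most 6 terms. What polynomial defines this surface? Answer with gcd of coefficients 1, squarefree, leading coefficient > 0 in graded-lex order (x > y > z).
x^2 + y^2 - 2*z - 3

First, degree: a generic line meets the surface in up to 2 points, so deg p = 2.
Then, symmetries: rotational symmetry about the z-axis ⇒ p depends on x, y only through x² + y².
Then, observable constraints: a circular section at z = 0 has radius between 1 and 2.
Finally, putting this together gives p.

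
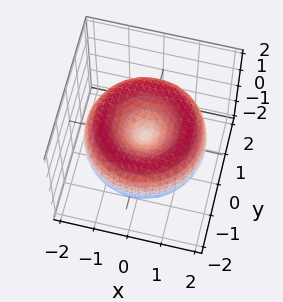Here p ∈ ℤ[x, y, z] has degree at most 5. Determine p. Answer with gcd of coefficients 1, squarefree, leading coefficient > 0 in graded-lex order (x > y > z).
x^4 + 2*x^2*y^2 + y^4 - 3*x^2 - 3*y^2 + 3*z^2

deg p = 4. A generic line meets the surface in up to 4 points.
Symmetries: every cross-section ⟂ z is a circle, so x, y appear only via x² + y².
From the axis intercepts and sections: a circular section at z = 0 has radius between 1 and 2; one z-axis crossing is at z = 0; it crosses the x-axis at the gridline x = 0; one y-axis crossing is at y = 0.
These observations pin down the coefficients.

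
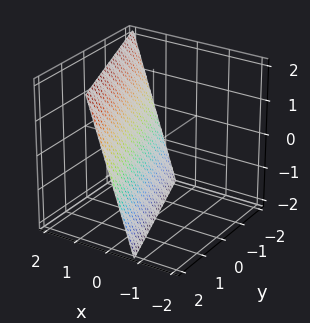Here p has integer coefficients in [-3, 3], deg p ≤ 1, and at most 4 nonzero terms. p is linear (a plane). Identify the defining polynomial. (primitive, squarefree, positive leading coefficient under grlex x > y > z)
3*x + y - z - 2

1. The degree is 1 — the surface is flat (a plane).
2. Observable constraints: one z-axis crossing is at z = -2; one y-axis crossing is at y = 2.
3. Matching integer coefficients to the picture gives p.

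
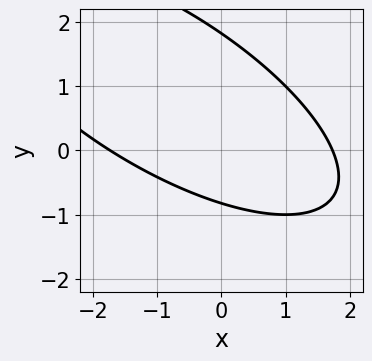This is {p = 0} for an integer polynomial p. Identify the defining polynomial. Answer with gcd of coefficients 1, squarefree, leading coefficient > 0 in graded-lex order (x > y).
x^2 + 2*x*y + 2*y^2 - 2*y - 3

First, deg p = 2. The shape is more complex than any degree-1 curve.
Finally, putting this together gives p.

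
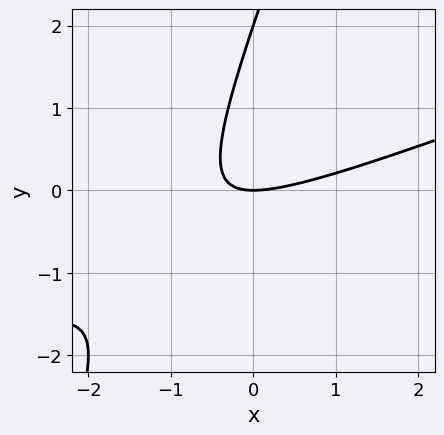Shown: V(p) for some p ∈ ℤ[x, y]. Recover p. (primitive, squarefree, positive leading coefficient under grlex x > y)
(a) The degree is 2 — the shape is more complex than any degree-1 curve.
(b) From the axis intercepts and sections: it meets the x-axis at x = 0 (among the integer gridlines); among the integer gridlines, it crosses the y-axis at y ∈ {0, 2}.
(c) Matching integer coefficients to the picture gives p.

x^2 - 3*x*y + y^2 - 2*y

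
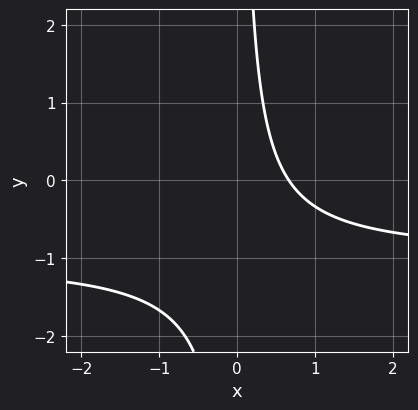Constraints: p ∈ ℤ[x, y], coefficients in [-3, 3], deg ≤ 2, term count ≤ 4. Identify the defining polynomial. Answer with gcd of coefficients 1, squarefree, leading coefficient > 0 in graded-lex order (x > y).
3*x*y + 3*x - 2

First, the degree is 2 — a generic line meets the curve in up to 2 points.
Next, reading off the gridlines: it misses every integer gridline on the y-axis.
Finally, fitting integer coefficients to these (and the overall shape) gives p.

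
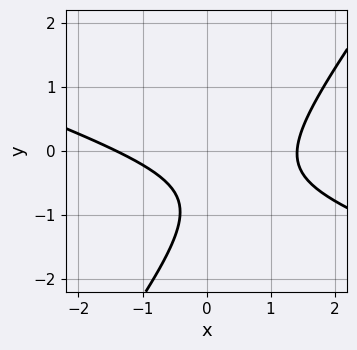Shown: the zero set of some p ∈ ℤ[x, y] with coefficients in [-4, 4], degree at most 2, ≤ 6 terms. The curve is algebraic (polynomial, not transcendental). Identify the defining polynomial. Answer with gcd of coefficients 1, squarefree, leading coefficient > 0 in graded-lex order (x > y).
x^2 + 2*x*y - 2*y^2 - 3*y - 2

1. Degree: the shape is more complex than any degree-1 curve, so deg p = 2.
2. Observable constraints: it misses every integer gridline on the y-axis.
3. Fitting integer coefficients to these (and the overall shape) gives p.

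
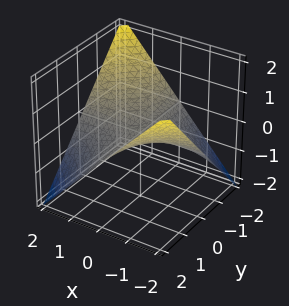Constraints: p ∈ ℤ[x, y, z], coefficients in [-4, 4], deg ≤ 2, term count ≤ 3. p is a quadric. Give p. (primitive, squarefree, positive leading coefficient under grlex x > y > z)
x*y + 2*z

1. Degree: a saddle surface; a quadric, so deg p = 2.
2. From the visible intercepts: one z-axis crossing is at z = 0; the visible y-axis segment lies entirely on the surface; the visible x-axis segment lies entirely on the surface.
3. These observations pin down the coefficients.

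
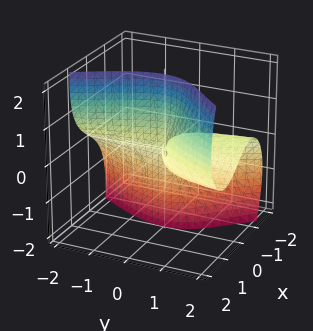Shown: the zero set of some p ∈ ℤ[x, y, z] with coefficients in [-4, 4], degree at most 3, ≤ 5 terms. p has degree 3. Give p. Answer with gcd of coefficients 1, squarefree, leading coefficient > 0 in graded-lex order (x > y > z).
(a) Degree: no degree-2 surface has this shape, so deg p = 3.
(b) From the axis intercepts and sections: every point of the z-axis in the box is on the surface; every point of the y-axis in the box is on the surface; one x-axis crossing is at x = 0.
(c) These observations pin down the coefficients.

3*x^3 + 3*x*z^2 - 2*y^2*z - 3*x*y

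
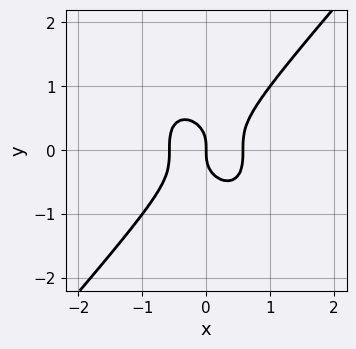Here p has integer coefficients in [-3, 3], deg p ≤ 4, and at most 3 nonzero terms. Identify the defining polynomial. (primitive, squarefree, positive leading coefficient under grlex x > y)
First, degree: no degree-2 curve has this shape, so deg p = 3.
Next, checking where it meets the axes: one y-axis crossing is at y = 0; it crosses the x-axis at the gridline x = 0.
Finally, assembling these constraints gives the stated polynomial.

3*x^3 - 2*y^3 - x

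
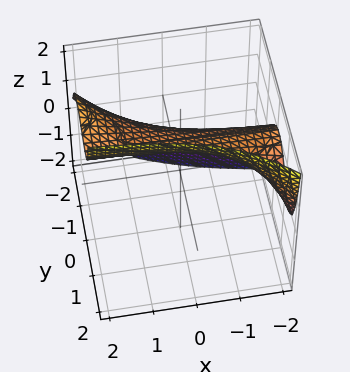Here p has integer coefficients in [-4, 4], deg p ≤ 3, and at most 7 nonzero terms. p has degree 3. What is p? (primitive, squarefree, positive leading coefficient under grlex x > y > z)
First, the degree is 3 — no degree-2 surface has this shape.
Then, against the integer gridlines: it misses every integer gridline on the x-axis; it meets the z-axis at z = 1 (among the integer gridlines).
Finally, putting this together gives p.

2*x*y^2 + 2*y^3 + y*z - 3*z + 3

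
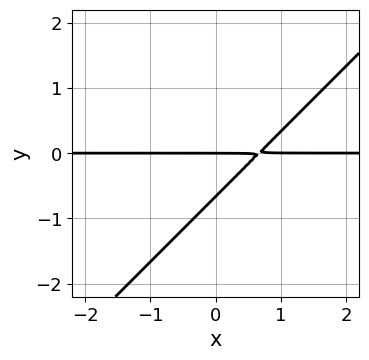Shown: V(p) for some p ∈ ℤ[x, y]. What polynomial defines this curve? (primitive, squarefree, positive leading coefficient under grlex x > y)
(a) The degree is 2 — the shape is more complex than any degree-1 curve.
(b) Observable constraints: it meets the y-axis at y = 0 (among the integer gridlines); every point of the x-axis in the box is on the curve.
(c) Putting this together gives p.

3*x*y - 3*y^2 - 2*y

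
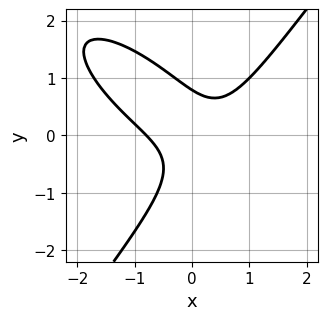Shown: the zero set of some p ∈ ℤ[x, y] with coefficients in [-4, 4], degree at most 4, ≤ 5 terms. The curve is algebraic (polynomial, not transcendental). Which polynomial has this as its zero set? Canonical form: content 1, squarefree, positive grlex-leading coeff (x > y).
deg p = 3.
The integer polynomial consistent with all of this is the stated p.

2*x^3 + 2*x^2*y - 2*y^3 - 3*x*y + 1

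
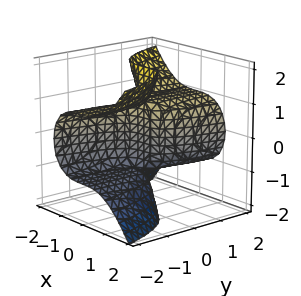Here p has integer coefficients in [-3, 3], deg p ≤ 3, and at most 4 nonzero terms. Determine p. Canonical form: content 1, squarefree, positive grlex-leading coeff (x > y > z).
x^3 + y*z^2 - y

The degree is 3 — no degree-2 surface has this shape.
Observable constraints: one y-axis crossing is at y = 0; it crosses the x-axis at the gridline x = 0; every point of the z-axis in the box is on the surface.
Solving for integer coefficients yields p as stated.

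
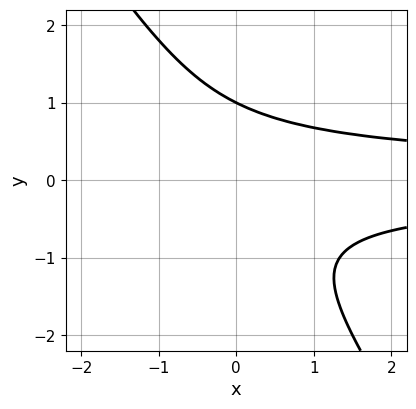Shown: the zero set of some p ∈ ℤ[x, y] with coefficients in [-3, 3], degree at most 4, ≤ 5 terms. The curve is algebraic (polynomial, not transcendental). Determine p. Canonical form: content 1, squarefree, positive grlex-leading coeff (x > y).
3*x*y^2 + 2*y^3 - 2

First, the degree is 3 — the shape is more complex than any degree-2 curve.
Next, from the visible intercepts: it misses every integer gridline on the x-axis; it crosses the y-axis at the gridline y = 1.
Finally, together with the visible shape, these determine p as stated.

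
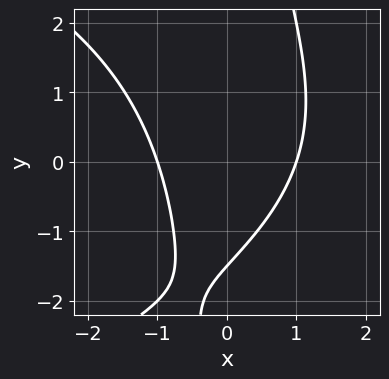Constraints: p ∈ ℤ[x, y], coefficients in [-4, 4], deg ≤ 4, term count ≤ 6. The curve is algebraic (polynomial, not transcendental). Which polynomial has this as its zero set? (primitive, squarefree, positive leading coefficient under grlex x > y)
1. Degree: no degree-2 curve has this shape, so deg p = 3.
2. Reading off the gridlines: the x-axis gridline crossings are at x ∈ {-1, 1}.
3. The integer polynomial consistent with all of this is the stated p.

x*y^2 + 3*x^2 - 2*y - 3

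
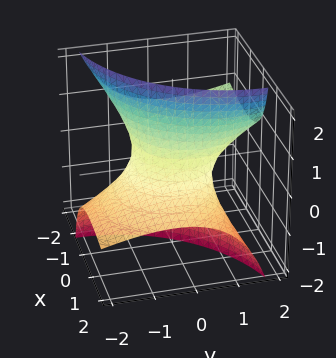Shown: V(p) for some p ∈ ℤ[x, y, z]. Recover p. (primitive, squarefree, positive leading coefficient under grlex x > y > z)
First, deg p = 2. A generic line meets the surface in up to 2 points.
Next, against the integer gridlines: the x-axis gridline crossings are at x ∈ {-1, 1}; the y-axis gridline crossings are at y ∈ {-1, 1}; it misses every integer gridline on the z-axis.
Finally, assembling these constraints gives the stated polynomial.

x^2 + 3*x*z + y^2 - 2*y*z - 1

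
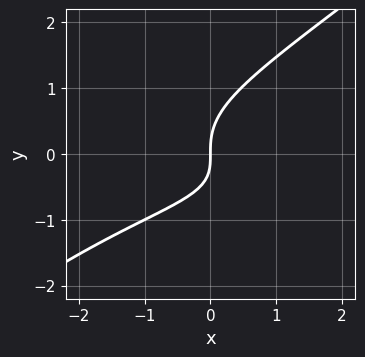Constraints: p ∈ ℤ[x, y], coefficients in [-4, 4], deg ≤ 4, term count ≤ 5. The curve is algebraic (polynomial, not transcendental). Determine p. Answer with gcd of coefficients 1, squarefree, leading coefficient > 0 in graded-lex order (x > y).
x^2*y + x*y^2 - 3*y^3 + 2*x*y + 3*x

First, deg p = 3.
Next, from the visible intercepts: it meets the y-axis at y = 0 (among the integer gridlines); it meets the x-axis at x = 0 (among the integer gridlines).
Finally, matching integer coefficients to the picture gives p.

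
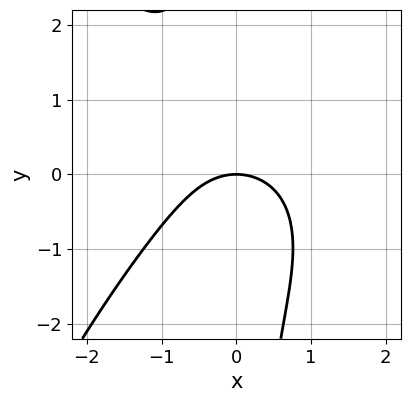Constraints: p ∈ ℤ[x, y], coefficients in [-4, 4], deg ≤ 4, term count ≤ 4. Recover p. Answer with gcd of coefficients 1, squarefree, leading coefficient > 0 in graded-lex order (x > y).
(a) deg p = 4.
(b) From the axis intercepts and sections: it crosses the y-axis at the gridline y = 0; one x-axis crossing is at x = 0.
(c) These observations pin down the coefficients.

x^4 + 2*x*y^2 + 2*x^2 + 3*y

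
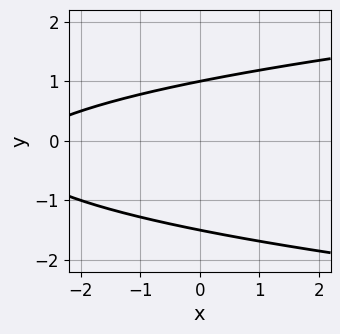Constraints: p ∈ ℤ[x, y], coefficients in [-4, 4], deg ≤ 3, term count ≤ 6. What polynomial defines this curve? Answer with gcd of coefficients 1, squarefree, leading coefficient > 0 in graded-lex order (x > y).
2*y^2 - x + y - 3

First, degree: no degree-1 curve has this shape, so deg p = 2.
Next, against the integer gridlines: it misses every integer gridline on the x-axis; one y-axis crossing is at y = 1.
Finally, these observations pin down the coefficients.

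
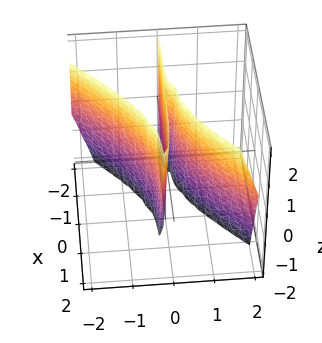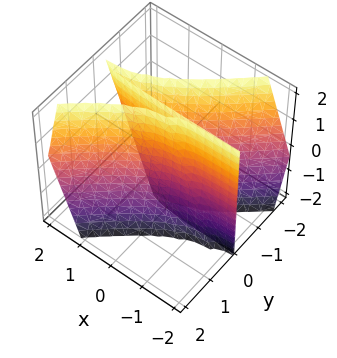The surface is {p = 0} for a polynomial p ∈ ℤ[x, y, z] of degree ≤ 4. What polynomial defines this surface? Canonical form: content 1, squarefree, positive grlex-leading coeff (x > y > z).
3*x*y^2 - 3*y^3 - y^2*z + y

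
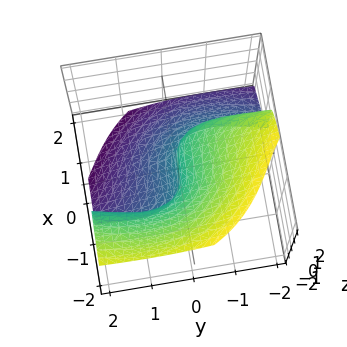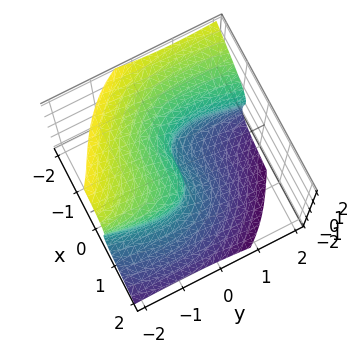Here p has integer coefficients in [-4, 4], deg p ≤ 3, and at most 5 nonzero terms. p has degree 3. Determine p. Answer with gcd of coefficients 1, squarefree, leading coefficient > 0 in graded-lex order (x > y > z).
First, the degree is 3 — a generic line meets the surface in up to 3 points.
Next, from the visible intercepts: it crosses the z-axis at the gridline z = 0; it meets the y-axis at y = 0 (among the integer gridlines); it meets the x-axis at x = 0 (among the integer gridlines).
Finally, putting this together gives p.

2*x^3 + 2*x*y^2 + 2*y*z^2 + 3*z^3 + 3*y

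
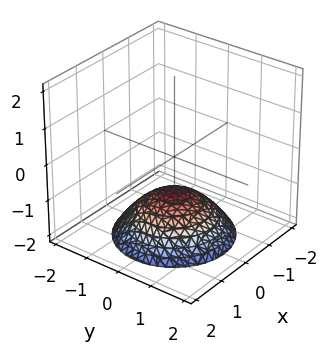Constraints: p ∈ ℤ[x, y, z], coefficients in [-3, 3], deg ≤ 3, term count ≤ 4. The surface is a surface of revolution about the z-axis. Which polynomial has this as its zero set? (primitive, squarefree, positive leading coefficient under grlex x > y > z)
(a) The degree is 2 — a generic line meets the surface in up to 2 points.
(b) Symmetries: every cross-section ⟂ z is a circle, so x, y appear only via x² + y².
(c) Checking where it meets the axes: it crosses the z-axis at the gridline z = -1; a circular section at z = -2 has radius between 1 and 2; the surface avoids every integer y-axis point in the box.
(d) Matching integer coefficients to the picture gives p.

x^2 + y^2 + 2*z + 2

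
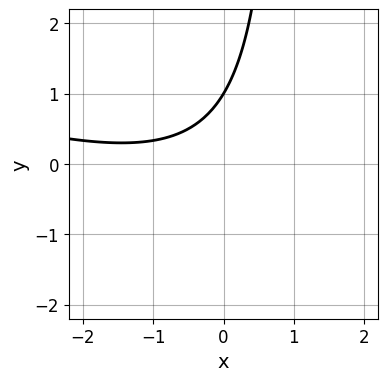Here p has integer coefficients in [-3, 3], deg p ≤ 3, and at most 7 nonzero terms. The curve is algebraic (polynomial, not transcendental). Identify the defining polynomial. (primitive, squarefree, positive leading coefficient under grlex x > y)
x^2 + 3*x*y + 2*x - 3*y + 3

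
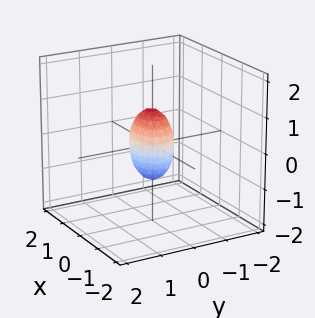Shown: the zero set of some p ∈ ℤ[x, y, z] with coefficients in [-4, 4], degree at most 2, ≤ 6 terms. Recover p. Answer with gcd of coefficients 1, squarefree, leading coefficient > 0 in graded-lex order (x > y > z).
First, deg p = 2. A closed, bounded, convex surface; a quadric.
Next, symmetries: it's symmetric under z → −z, forcing even powers of z; it's symmetric under x → −x, forcing even powers of x; mirror symmetry y ↦ −y ⇒ only even powers of y.
Then, against the integer gridlines: among the integer gridlines, it crosses the z-axis at z ∈ {-1, 1}.
Finally, together with the visible shape, these determine p as stated.

2*x^2 + 3*y^2 + z^2 - 1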